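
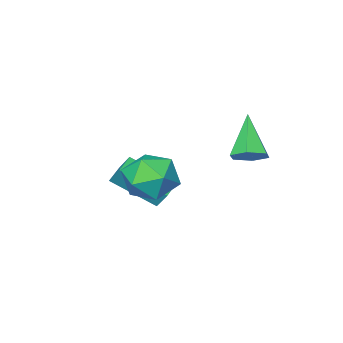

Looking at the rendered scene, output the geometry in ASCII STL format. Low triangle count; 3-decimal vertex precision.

solid 
facet normal 0.395 0.552 -0.735
outer loop
vertex -2.106 1.087 0.744
vertex -2.805 1.365 0.577
vertex -2.358 1.728 1.09
endloop
endfacet
facet normal 0.694 -0.111 0.711
outer loop
vertex -2.106 1.087 0.744
vertex -2.358 1.728 1.09
vertex -3.615 0.235 2.083
endloop
endfacet
facet normal 0.396 0.551 -0.735
outer loop
vertex -2.358 1.728 1.09
vertex -2.805 1.365 0.577
vertex -3.057 2.006 0.922
endloop
endfacet
facet normal 0.015 0.545 0.838
outer loop
vertex -2.358 1.728 1.09
vertex -3.057 2.006 0.922
vertex -3.615 0.235 2.083
endloop
endfacet
facet normal 0.395 0.551 -0.735
outer loop
vertex -3.057 2.006 0.922
vertex -2.805 1.365 0.577
vertex -3.503 1.643 0.41
endloop
endfacet
facet normal -0.800 0.484 0.354
outer loop
vertex -3.057 2.006 0.922
vertex -3.503 1.643 0.41
vertex -3.615 0.235 2.083
endloop
endfacet
facet normal 0.395 0.552 -0.734
outer loop
vertex -3.503 1.643 0.41
vertex -2.805 1.365 0.577
vertex -3.251 1.003 0.065
endloop
endfacet
facet normal -0.938 -0.231 -0.257
outer loop
vertex -3.503 1.643 0.41
vertex -3.251 1.003 0.065
vertex -3.615 0.235 2.083
endloop
endfacet
facet normal 0.395 0.552 -0.734
outer loop
vertex -3.251 1.003 0.065
vertex -2.805 1.365 0.577
vertex -2.552 0.725 0.232
endloop
endfacet
facet normal -0.261 -0.886 -0.384
outer loop
vertex -3.251 1.003 0.065
vertex -2.552 0.725 0.232
vertex -3.615 0.235 2.083
endloop
endfacet
facet normal 0.395 0.552 -0.734
outer loop
vertex -2.552 0.725 0.232
vertex -2.805 1.365 0.577
vertex -2.106 1.087 0.744
endloop
endfacet
facet normal 0.555 -0.826 0.100
outer loop
vertex -2.552 0.725 0.232
vertex -2.106 1.087 0.744
vertex -3.615 0.235 2.083
endloop
endfacet
facet normal -0.540 0.659 -0.523
outer loop
vertex -2.222 -2.243 -2.169
vertex -1.378 -1.742 -2.408
vertex -2.124 -2.774 -2.939
endloop
endfacet
facet normal -0.835 -0.496 0.236
outer loop
vertex -0.942 -4.218 -1.792
vertex -2.222 -2.243 -2.169
vertex -2.124 -2.774 -2.939
endloop
endfacet
facet normal -0.539 0.659 -0.524
outer loop
vertex -2.124 -2.774 -2.939
vertex -1.378 -1.742 -2.408
vertex -1.28 -2.273 -3.177
endloop
endfacet
facet normal 0.104 -0.565 -0.819
outer loop
vertex -1.28 -2.273 -3.177
vertex -0.942 -4.218 -1.792
vertex -2.124 -2.774 -2.939
endloop
endfacet
facet normal -0.104 0.565 0.818
outer loop
vertex -2.222 -2.243 -2.169
vertex -0.196 -3.186 -1.261
vertex -1.378 -1.742 -2.408
endloop
endfacet
facet normal -0.835 -0.496 0.236
outer loop
vertex -1.04 -3.687 -1.023
vertex -2.222 -2.243 -2.169
vertex -0.942 -4.218 -1.792
endloop
endfacet
facet normal -0.104 0.565 0.819
outer loop
vertex -1.04 -3.687 -1.023
vertex -0.196 -3.186 -1.261
vertex -2.222 -2.243 -2.169
endloop
endfacet
facet normal 0.835 0.496 -0.236
outer loop
vertex -1.378 -1.742 -2.408
vertex -0.196 -3.186 -1.261
vertex -1.28 -2.273 -3.177
endloop
endfacet
facet normal 0.104 -0.565 -0.819
outer loop
vertex -0.098 -3.717 -2.031
vertex -0.942 -4.218 -1.792
vertex -1.28 -2.273 -3.177
endloop
endfacet
facet normal 0.835 0.496 -0.236
outer loop
vertex -1.28 -2.273 -3.177
vertex -0.196 -3.186 -1.261
vertex -0.098 -3.717 -2.031
endloop
endfacet
facet normal 0.540 -0.659 0.524
outer loop
vertex -0.098 -3.717 -2.031
vertex -1.04 -3.687 -1.023
vertex -0.942 -4.218 -1.792
endloop
endfacet
facet normal 0.539 -0.660 0.524
outer loop
vertex -0.196 -3.186 -1.261
vertex -1.04 -3.687 -1.023
vertex -0.098 -3.717 -2.031
endloop
endfacet
facet normal -0.087 0.978 -0.191
outer loop
vertex 0.232 -0.234 -1.389
vertex -0.887 -0.244 -0.932
vertex 0.058 -0.02 -0.212
endloop
endfacet
facet normal 0.593 0.803 -0.058
outer loop
vertex 0.232 -0.234 -1.389
vertex 0.058 -0.02 -0.212
vertex 0.975 -0.723 -0.569
endloop
endfacet
facet normal 0.789 0.307 -0.532
outer loop
vertex 0.232 -0.234 -1.389
vertex 0.975 -0.723 -0.569
vertex 0.597 -1.381 -1.51
endloop
endfacet
facet normal 0.232 0.175 -0.957
outer loop
vertex 0.232 -0.234 -1.389
vertex 0.597 -1.381 -1.51
vertex -0.554 -1.085 -1.735
endloop
endfacet
facet normal -0.310 0.590 -0.746
outer loop
vertex 0.232 -0.234 -1.389
vertex -0.554 -1.085 -1.735
vertex -0.887 -0.244 -0.932
endloop
endfacet
facet normal 0.623 0.511 0.592
outer loop
vertex 0.975 -0.723 -0.569
vertex 0.058 -0.02 -0.212
vertex 0.314 -1.035 0.395
endloop
endfacet
facet normal -0.476 0.794 0.378
outer loop
vertex 0.058 -0.02 -0.212
vertex -0.887 -0.244 -0.932
vertex -0.837 -0.739 0.17
endloop
endfacet
facet normal -0.838 0.166 -0.521
outer loop
vertex -0.887 -0.244 -0.932
vertex -0.554 -1.085 -1.735
vertex -1.215 -1.397 -0.771
endloop
endfacet
facet normal 0.038 -0.506 -0.862
outer loop
vertex -0.554 -1.085 -1.735
vertex 0.597 -1.381 -1.51
vertex -0.298 -2.1 -1.128
endloop
endfacet
facet normal 0.941 -0.292 -0.174
outer loop
vertex 0.597 -1.381 -1.51
vertex 0.975 -0.723 -0.569
vertex 0.647 -1.876 -0.408
endloop
endfacet
facet normal -0.232 -0.175 0.957
outer loop
vertex -0.472 -1.886 0.049
vertex 0.314 -1.035 0.395
vertex -0.837 -0.739 0.17
endloop
endfacet
facet normal -0.789 -0.307 0.532
outer loop
vertex -0.472 -1.886 0.049
vertex -0.837 -0.739 0.17
vertex -1.215 -1.397 -0.771
endloop
endfacet
facet normal -0.593 -0.803 0.058
outer loop
vertex -0.472 -1.886 0.049
vertex -1.215 -1.397 -0.771
vertex -0.298 -2.1 -1.128
endloop
endfacet
facet normal 0.087 -0.978 0.191
outer loop
vertex -0.472 -1.886 0.049
vertex -0.298 -2.1 -1.128
vertex 0.647 -1.876 -0.408
endloop
endfacet
facet normal 0.310 -0.590 0.746
outer loop
vertex -0.472 -1.886 0.049
vertex 0.647 -1.876 -0.408
vertex 0.314 -1.035 0.395
endloop
endfacet
facet normal -0.038 0.506 0.862
outer loop
vertex -0.837 -0.739 0.17
vertex 0.314 -1.035 0.395
vertex 0.058 -0.02 -0.212
endloop
endfacet
facet normal -0.941 0.292 0.174
outer loop
vertex -1.215 -1.397 -0.771
vertex -0.837 -0.739 0.17
vertex -0.887 -0.244 -0.932
endloop
endfacet
facet normal -0.623 -0.511 -0.592
outer loop
vertex -0.298 -2.1 -1.128
vertex -1.215 -1.397 -0.771
vertex -0.554 -1.085 -1.735
endloop
endfacet
facet normal 0.476 -0.794 -0.378
outer loop
vertex 0.647 -1.876 -0.408
vertex -0.298 -2.1 -1.128
vertex 0.597 -1.381 -1.51
endloop
endfacet
facet normal 0.838 -0.166 0.521
outer loop
vertex 0.314 -1.035 0.395
vertex 0.647 -1.876 -0.408
vertex 0.975 -0.723 -0.569
endloop
endfacet

endsolid


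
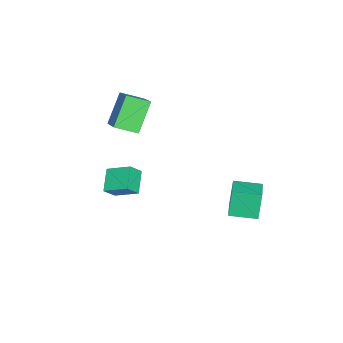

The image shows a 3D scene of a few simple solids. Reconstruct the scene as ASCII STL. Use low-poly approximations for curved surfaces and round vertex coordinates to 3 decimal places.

solid 
facet normal -0.808 -0.193 0.556
outer loop
vertex 0.755 -2.329 -0.494
vertex 0.868 -1.137 0.084
vertex 0.254 -1.987 -1.103
endloop
endfacet
facet normal -0.084 -0.897 -0.434
outer loop
vertex 1.272 -1.743 -1.804
vertex 0.755 -2.329 -0.494
vertex 0.254 -1.987 -1.103
endloop
endfacet
facet normal -0.808 -0.193 0.556
outer loop
vertex 0.254 -1.987 -1.103
vertex 0.868 -1.137 0.084
vertex 0.367 -0.794 -0.525
endloop
endfacet
facet normal -0.583 0.398 -0.708
outer loop
vertex 0.367 -0.794 -0.525
vertex 1.272 -1.743 -1.804
vertex 0.254 -1.987 -1.103
endloop
endfacet
facet normal 0.583 -0.399 0.708
outer loop
vertex 0.755 -2.329 -0.494
vertex 1.886 -0.893 -0.617
vertex 0.868 -1.137 0.084
endloop
endfacet
facet normal -0.085 -0.897 -0.435
outer loop
vertex 1.773 -2.086 -1.195
vertex 0.755 -2.329 -0.494
vertex 1.272 -1.743 -1.804
endloop
endfacet
facet normal 0.583 -0.398 0.708
outer loop
vertex 1.773 -2.086 -1.195
vertex 1.886 -0.893 -0.617
vertex 0.755 -2.329 -0.494
endloop
endfacet
facet normal 0.085 0.896 0.435
outer loop
vertex 0.868 -1.137 0.084
vertex 1.886 -0.893 -0.617
vertex 0.367 -0.794 -0.525
endloop
endfacet
facet normal -0.583 0.399 -0.708
outer loop
vertex 1.385 -0.551 -1.226
vertex 1.272 -1.743 -1.804
vertex 0.367 -0.794 -0.525
endloop
endfacet
facet normal 0.085 0.897 0.434
outer loop
vertex 0.367 -0.794 -0.525
vertex 1.886 -0.893 -0.617
vertex 1.385 -0.551 -1.226
endloop
endfacet
facet normal 0.808 0.193 -0.556
outer loop
vertex 1.385 -0.551 -1.226
vertex 1.773 -2.086 -1.195
vertex 1.272 -1.743 -1.804
endloop
endfacet
facet normal 0.808 0.193 -0.556
outer loop
vertex 1.886 -0.893 -0.617
vertex 1.773 -2.086 -1.195
vertex 1.385 -0.551 -1.226
endloop
endfacet
facet normal -0.927 -0.271 -0.260
outer loop
vertex -3.213 2.388 -3.054
vertex -3.567 3.726 -3.189
vertex -2.804 2.353 -4.476
endloop
endfacet
facet normal 0.254 -0.962 0.097
outer loop
vertex -1.433 2.754 -4.091
vertex -3.213 2.388 -3.054
vertex -2.804 2.353 -4.476
endloop
endfacet
facet normal -0.927 -0.272 -0.260
outer loop
vertex -2.804 2.353 -4.476
vertex -3.567 3.726 -3.189
vertex -3.158 3.69 -4.611
endloop
endfacet
facet normal 0.277 -0.024 -0.961
outer loop
vertex -3.158 3.69 -4.611
vertex -1.433 2.754 -4.091
vertex -2.804 2.353 -4.476
endloop
endfacet
facet normal -0.277 0.024 0.961
outer loop
vertex -3.213 2.388 -3.054
vertex -2.196 4.127 -2.804
vertex -3.567 3.726 -3.189
endloop
endfacet
facet normal 0.255 -0.962 0.098
outer loop
vertex -1.842 2.79 -2.669
vertex -3.213 2.388 -3.054
vertex -1.433 2.754 -4.091
endloop
endfacet
facet normal -0.277 0.024 0.961
outer loop
vertex -1.842 2.79 -2.669
vertex -2.196 4.127 -2.804
vertex -3.213 2.388 -3.054
endloop
endfacet
facet normal -0.254 0.962 -0.097
outer loop
vertex -3.567 3.726 -3.189
vertex -2.196 4.127 -2.804
vertex -3.158 3.69 -4.611
endloop
endfacet
facet normal 0.277 -0.024 -0.961
outer loop
vertex -1.787 4.092 -4.226
vertex -1.433 2.754 -4.091
vertex -3.158 3.69 -4.611
endloop
endfacet
facet normal -0.255 0.962 -0.097
outer loop
vertex -3.158 3.69 -4.611
vertex -2.196 4.127 -2.804
vertex -1.787 4.092 -4.226
endloop
endfacet
facet normal 0.927 0.271 0.260
outer loop
vertex -1.787 4.092 -4.226
vertex -1.842 2.79 -2.669
vertex -1.433 2.754 -4.091
endloop
endfacet
facet normal 0.927 0.272 0.260
outer loop
vertex -2.196 4.127 -2.804
vertex -1.842 2.79 -2.669
vertex -1.787 4.092 -4.226
endloop
endfacet
facet normal -0.607 0.101 0.788
outer loop
vertex -2.905 -3.107 2.042
vertex -1.5 -2.227 3.011
vertex -3.277 -2.047 1.619
endloop
endfacet
facet normal -0.732 -0.458 -0.505
outer loop
vertex -2.16 -2.233 0.169
vertex -2.905 -3.107 2.042
vertex -3.277 -2.047 1.619
endloop
endfacet
facet normal -0.607 0.101 0.788
outer loop
vertex -3.277 -2.047 1.619
vertex -1.5 -2.227 3.011
vertex -1.872 -1.167 2.589
endloop
endfacet
facet normal -0.310 0.883 -0.352
outer loop
vertex -1.872 -1.167 2.589
vertex -2.16 -2.233 0.169
vertex -3.277 -2.047 1.619
endloop
endfacet
facet normal 0.310 -0.883 0.352
outer loop
vertex -2.905 -3.107 2.042
vertex -0.383 -2.413 1.561
vertex -1.5 -2.227 3.011
endloop
endfacet
facet normal -0.732 -0.458 -0.505
outer loop
vertex -1.788 -3.293 0.591
vertex -2.905 -3.107 2.042
vertex -2.16 -2.233 0.169
endloop
endfacet
facet normal 0.310 -0.883 0.352
outer loop
vertex -1.788 -3.293 0.591
vertex -0.383 -2.413 1.561
vertex -2.905 -3.107 2.042
endloop
endfacet
facet normal 0.732 0.458 0.505
outer loop
vertex -1.5 -2.227 3.011
vertex -0.383 -2.413 1.561
vertex -1.872 -1.167 2.589
endloop
endfacet
facet normal -0.310 0.883 -0.352
outer loop
vertex -0.755 -1.353 1.138
vertex -2.16 -2.233 0.169
vertex -1.872 -1.167 2.589
endloop
endfacet
facet normal 0.732 0.458 0.505
outer loop
vertex -1.872 -1.167 2.589
vertex -0.383 -2.413 1.561
vertex -0.755 -1.353 1.138
endloop
endfacet
facet normal 0.607 -0.101 -0.788
outer loop
vertex -0.755 -1.353 1.138
vertex -1.788 -3.293 0.591
vertex -2.16 -2.233 0.169
endloop
endfacet
facet normal 0.607 -0.101 -0.788
outer loop
vertex -0.383 -2.413 1.561
vertex -1.788 -3.293 0.591
vertex -0.755 -1.353 1.138
endloop
endfacet

endsolid


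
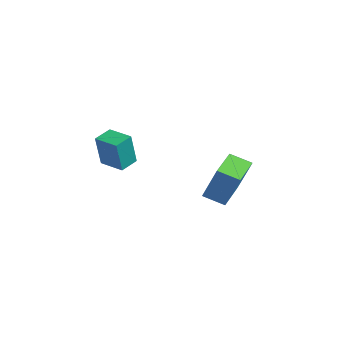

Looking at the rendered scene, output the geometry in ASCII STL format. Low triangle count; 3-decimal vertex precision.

solid 
facet normal -0.958 -0.283 0.047
outer loop
vertex -3.635 -1.709 4.226
vertex -3.906 -0.75 4.485
vertex -3.848 -1.287 2.438
endloop
endfacet
facet normal 0.263 -0.931 -0.251
outer loop
vertex -2.574 -0.91 2.375
vertex -3.635 -1.709 4.226
vertex -3.848 -1.287 2.438
endloop
endfacet
facet normal -0.958 -0.283 0.047
outer loop
vertex -3.848 -1.287 2.438
vertex -3.906 -0.75 4.485
vertex -4.119 -0.328 2.696
endloop
endfacet
facet normal -0.115 0.228 -0.967
outer loop
vertex -4.119 -0.328 2.696
vertex -2.574 -0.91 2.375
vertex -3.848 -1.287 2.438
endloop
endfacet
facet normal 0.115 -0.228 0.967
outer loop
vertex -3.635 -1.709 4.226
vertex -2.632 -0.373 4.422
vertex -3.906 -0.75 4.485
endloop
endfacet
facet normal 0.263 -0.931 -0.251
outer loop
vertex -2.361 -1.332 4.164
vertex -3.635 -1.709 4.226
vertex -2.574 -0.91 2.375
endloop
endfacet
facet normal 0.114 -0.228 0.967
outer loop
vertex -2.361 -1.332 4.164
vertex -2.632 -0.373 4.422
vertex -3.635 -1.709 4.226
endloop
endfacet
facet normal -0.263 0.931 0.251
outer loop
vertex -3.906 -0.75 4.485
vertex -2.632 -0.373 4.422
vertex -4.119 -0.328 2.696
endloop
endfacet
facet normal -0.115 0.229 -0.967
outer loop
vertex -2.845 0.049 2.634
vertex -2.574 -0.91 2.375
vertex -4.119 -0.328 2.696
endloop
endfacet
facet normal -0.263 0.931 0.251
outer loop
vertex -4.119 -0.328 2.696
vertex -2.632 -0.373 4.422
vertex -2.845 0.049 2.634
endloop
endfacet
facet normal 0.958 0.283 -0.047
outer loop
vertex -2.845 0.049 2.634
vertex -2.361 -1.332 4.164
vertex -2.574 -0.91 2.375
endloop
endfacet
facet normal 0.958 0.283 -0.047
outer loop
vertex -2.632 -0.373 4.422
vertex -2.361 -1.332 4.164
vertex -2.845 0.049 2.634
endloop
endfacet
facet normal -0.595 0.788 0.156
outer loop
vertex 1.655 2.188 4.333
vertex 2.46 2.883 3.895
vertex 0.854 1.949 2.483
endloop
endfacet
facet normal -0.700 -0.604 0.381
outer loop
vertex 1.92 0.537 2.205
vertex 1.655 2.188 4.333
vertex 0.854 1.949 2.483
endloop
endfacet
facet normal -0.595 0.789 0.155
outer loop
vertex 0.854 1.949 2.483
vertex 2.46 2.883 3.895
vertex 1.66 2.643 2.045
endloop
endfacet
facet normal -0.394 -0.118 -0.912
outer loop
vertex 1.66 2.643 2.045
vertex 1.92 0.537 2.205
vertex 0.854 1.949 2.483
endloop
endfacet
facet normal 0.394 0.118 0.911
outer loop
vertex 1.655 2.188 4.333
vertex 3.526 1.471 3.617
vertex 2.46 2.883 3.895
endloop
endfacet
facet normal -0.700 -0.604 0.381
outer loop
vertex 2.72 0.777 4.055
vertex 1.655 2.188 4.333
vertex 1.92 0.537 2.205
endloop
endfacet
facet normal 0.394 0.118 0.912
outer loop
vertex 2.72 0.777 4.055
vertex 3.526 1.471 3.617
vertex 1.655 2.188 4.333
endloop
endfacet
facet normal 0.700 0.604 -0.381
outer loop
vertex 2.46 2.883 3.895
vertex 3.526 1.471 3.617
vertex 1.66 2.643 2.045
endloop
endfacet
facet normal -0.394 -0.118 -0.911
outer loop
vertex 2.725 1.232 1.767
vertex 1.92 0.537 2.205
vertex 1.66 2.643 2.045
endloop
endfacet
facet normal 0.700 0.604 -0.381
outer loop
vertex 1.66 2.643 2.045
vertex 3.526 1.471 3.617
vertex 2.725 1.232 1.767
endloop
endfacet
facet normal 0.596 -0.788 -0.155
outer loop
vertex 2.725 1.232 1.767
vertex 2.72 0.777 4.055
vertex 1.92 0.537 2.205
endloop
endfacet
facet normal 0.595 -0.789 -0.156
outer loop
vertex 3.526 1.471 3.617
vertex 2.72 0.777 4.055
vertex 2.725 1.232 1.767
endloop
endfacet

endsolid


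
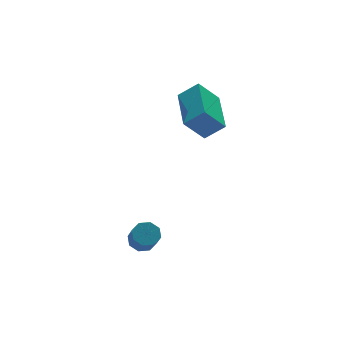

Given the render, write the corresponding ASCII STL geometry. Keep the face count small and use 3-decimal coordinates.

solid 
facet normal 0.154 0.598 -0.786
outer loop
vertex 0.224 -1.061 -1.957
vertex -0.22 -0.739 -1.799
vertex 0.339 -0.737 -1.688
endloop
endfacet
facet normal 0.952 -0.303 -0.043
outer loop
vertex 0.224 -1.061 -1.957
vertex 0.339 -0.737 -1.688
vertex 0.063 -1.683 -1.138
endloop
endfacet
facet normal 0.952 -0.304 -0.045
outer loop
vertex 0.063 -1.683 -1.138
vertex 0.339 -0.737 -1.688
vertex 0.179 -1.359 -0.87
endloop
endfacet
facet normal -0.154 -0.596 0.788
outer loop
vertex 0.063 -1.683 -1.138
vertex 0.179 -1.359 -0.87
vertex -0.38 -1.361 -0.981
endloop
endfacet
facet normal 0.154 0.599 -0.786
outer loop
vertex 0.339 -0.737 -1.688
vertex -0.22 -0.739 -1.799
vertex 0.128 -0.415 -1.484
endloop
endfacet
facet normal 0.861 0.309 0.403
outer loop
vertex 0.339 -0.737 -1.688
vertex 0.128 -0.415 -1.484
vertex 0.179 -1.359 -0.87
endloop
endfacet
facet normal 0.861 0.309 0.404
outer loop
vertex 0.179 -1.359 -0.87
vertex 0.128 -0.415 -1.484
vertex -0.033 -1.036 -0.666
endloop
endfacet
facet normal -0.154 -0.598 0.787
outer loop
vertex 0.179 -1.359 -0.87
vertex -0.033 -1.036 -0.666
vertex -0.38 -1.361 -0.981
endloop
endfacet
facet normal 0.155 0.598 -0.786
outer loop
vertex 0.128 -0.415 -1.484
vertex -0.22 -0.739 -1.799
vertex -0.288 -0.282 -1.465
endloop
endfacet
facet normal 0.265 0.742 0.616
outer loop
vertex 0.128 -0.415 -1.484
vertex -0.288 -0.282 -1.465
vertex -0.033 -1.036 -0.666
endloop
endfacet
facet normal 0.264 0.742 0.616
outer loop
vertex -0.033 -1.036 -0.666
vertex -0.288 -0.282 -1.465
vertex -0.448 -0.904 -0.647
endloop
endfacet
facet normal -0.154 -0.598 0.787
outer loop
vertex -0.033 -1.036 -0.666
vertex -0.448 -0.904 -0.647
vertex -0.38 -1.361 -0.981
endloop
endfacet
facet normal 0.156 0.598 -0.786
outer loop
vertex -0.288 -0.282 -1.465
vertex -0.22 -0.739 -1.799
vertex -0.663 -0.417 -1.642
endloop
endfacet
facet normal -0.486 0.739 0.467
outer loop
vertex -0.288 -0.282 -1.465
vertex -0.663 -0.417 -1.642
vertex -0.448 -0.904 -0.647
endloop
endfacet
facet normal -0.484 0.740 0.467
outer loop
vertex -0.448 -0.904 -0.647
vertex -0.663 -0.417 -1.642
vertex -0.824 -1.039 -0.823
endloop
endfacet
facet normal -0.154 -0.598 0.787
outer loop
vertex -0.448 -0.904 -0.647
vertex -0.824 -1.039 -0.823
vertex -0.38 -1.361 -0.981
endloop
endfacet
facet normal 0.154 0.596 -0.788
outer loop
vertex -0.663 -0.417 -1.642
vertex -0.22 -0.739 -1.799
vertex -0.779 -0.741 -1.91
endloop
endfacet
facet normal -0.952 0.304 0.044
outer loop
vertex -0.663 -0.417 -1.642
vertex -0.779 -0.741 -1.91
vertex -0.824 -1.039 -0.823
endloop
endfacet
facet normal -0.952 0.302 0.043
outer loop
vertex -0.824 -1.039 -0.823
vertex -0.779 -0.741 -1.91
vertex -0.939 -1.363 -1.092
endloop
endfacet
facet normal -0.154 -0.598 0.786
outer loop
vertex -0.824 -1.039 -0.823
vertex -0.939 -1.363 -1.092
vertex -0.38 -1.361 -0.981
endloop
endfacet
facet normal 0.154 0.598 -0.787
outer loop
vertex -0.779 -0.741 -1.91
vertex -0.22 -0.739 -1.799
vertex -0.567 -1.064 -2.114
endloop
endfacet
facet normal -0.861 -0.310 -0.404
outer loop
vertex -0.779 -0.741 -1.91
vertex -0.567 -1.064 -2.114
vertex -0.939 -1.363 -1.092
endloop
endfacet
facet normal -0.861 -0.309 -0.404
outer loop
vertex -0.939 -1.363 -1.092
vertex -0.567 -1.064 -2.114
vertex -0.728 -1.685 -1.296
endloop
endfacet
facet normal -0.154 -0.599 0.786
outer loop
vertex -0.939 -1.363 -1.092
vertex -0.728 -1.685 -1.296
vertex -0.38 -1.361 -0.981
endloop
endfacet
facet normal 0.154 0.598 -0.787
outer loop
vertex -0.567 -1.064 -2.114
vertex -0.22 -0.739 -1.799
vertex -0.152 -1.196 -2.133
endloop
endfacet
facet normal -0.264 -0.742 -0.616
outer loop
vertex -0.567 -1.064 -2.114
vertex -0.152 -1.196 -2.133
vertex -0.728 -1.685 -1.296
endloop
endfacet
facet normal -0.265 -0.742 -0.616
outer loop
vertex -0.728 -1.685 -1.296
vertex -0.152 -1.196 -2.133
vertex -0.312 -1.818 -1.315
endloop
endfacet
facet normal -0.155 -0.598 0.786
outer loop
vertex -0.728 -1.685 -1.296
vertex -0.312 -1.818 -1.315
vertex -0.38 -1.361 -0.981
endloop
endfacet
facet normal 0.154 0.598 -0.787
outer loop
vertex -0.152 -1.196 -2.133
vertex -0.22 -0.739 -1.799
vertex 0.224 -1.061 -1.957
endloop
endfacet
facet normal 0.484 -0.739 -0.468
outer loop
vertex -0.152 -1.196 -2.133
vertex 0.224 -1.061 -1.957
vertex -0.312 -1.818 -1.315
endloop
endfacet
facet normal 0.486 -0.739 -0.466
outer loop
vertex -0.312 -1.818 -1.315
vertex 0.224 -1.061 -1.957
vertex 0.063 -1.683 -1.138
endloop
endfacet
facet normal -0.156 -0.598 0.786
outer loop
vertex -0.312 -1.818 -1.315
vertex 0.063 -1.683 -1.138
vertex -0.38 -1.361 -0.981
endloop
endfacet
facet normal -0.635 0.169 0.754
outer loop
vertex 2.857 -0.097 3.948
vertex 3.7 1.782 4.237
vertex 2.173 0.312 3.28
endloop
endfacet
facet normal -0.405 -0.904 -0.139
outer loop
vertex 2.98 0.098 2.323
vertex 2.857 -0.097 3.948
vertex 2.173 0.312 3.28
endloop
endfacet
facet normal -0.635 0.169 0.754
outer loop
vertex 2.173 0.312 3.28
vertex 3.7 1.782 4.237
vertex 3.016 2.192 3.569
endloop
endfacet
facet normal -0.658 0.394 -0.642
outer loop
vertex 3.016 2.192 3.569
vertex 2.98 0.098 2.323
vertex 2.173 0.312 3.28
endloop
endfacet
facet normal 0.657 -0.394 0.642
outer loop
vertex 2.857 -0.097 3.948
vertex 4.507 1.568 3.28
vertex 3.7 1.782 4.237
endloop
endfacet
facet normal -0.406 -0.903 -0.139
outer loop
vertex 3.664 -0.312 2.991
vertex 2.857 -0.097 3.948
vertex 2.98 0.098 2.323
endloop
endfacet
facet normal 0.657 -0.394 0.643
outer loop
vertex 3.664 -0.312 2.991
vertex 4.507 1.568 3.28
vertex 2.857 -0.097 3.948
endloop
endfacet
facet normal 0.405 0.904 0.140
outer loop
vertex 3.7 1.782 4.237
vertex 4.507 1.568 3.28
vertex 3.016 2.192 3.569
endloop
endfacet
facet normal -0.657 0.394 -0.643
outer loop
vertex 3.823 1.977 2.612
vertex 2.98 0.098 2.323
vertex 3.016 2.192 3.569
endloop
endfacet
facet normal 0.405 0.904 0.139
outer loop
vertex 3.016 2.192 3.569
vertex 4.507 1.568 3.28
vertex 3.823 1.977 2.612
endloop
endfacet
facet normal 0.635 -0.169 -0.754
outer loop
vertex 3.823 1.977 2.612
vertex 3.664 -0.312 2.991
vertex 2.98 0.098 2.323
endloop
endfacet
facet normal 0.635 -0.169 -0.754
outer loop
vertex 4.507 1.568 3.28
vertex 3.664 -0.312 2.991
vertex 3.823 1.977 2.612
endloop
endfacet

endsolid


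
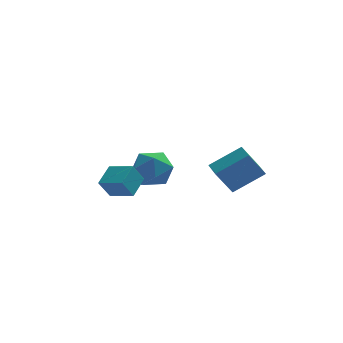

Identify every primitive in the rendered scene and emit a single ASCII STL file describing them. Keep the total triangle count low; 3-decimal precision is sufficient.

solid 
facet normal -0.612 0.768 0.187
outer loop
vertex 0.419 3.319 -3.106
vertex -0.498 2.661 -3.404
vertex -0.131 2.684 -2.296
endloop
endfacet
facet normal -0.033 0.797 0.603
outer loop
vertex 0.419 3.319 -3.106
vertex -0.131 2.684 -2.296
vertex 1.035 2.737 -2.303
endloop
endfacet
facet normal 0.542 0.821 0.180
outer loop
vertex 0.419 3.319 -3.106
vertex 1.035 2.737 -2.303
vertex 1.389 2.747 -3.415
endloop
endfacet
facet normal 0.318 0.807 -0.497
outer loop
vertex 0.419 3.319 -3.106
vertex 1.389 2.747 -3.415
vertex 0.442 2.7 -4.096
endloop
endfacet
facet normal -0.395 0.775 -0.494
outer loop
vertex 0.419 3.319 -3.106
vertex 0.442 2.7 -4.096
vertex -0.498 2.661 -3.404
endloop
endfacet
facet normal -0.003 0.194 0.981
outer loop
vertex 1.035 2.737 -2.303
vertex -0.131 2.684 -2.296
vertex 0.498 1.72 -2.104
endloop
endfacet
facet normal -0.940 0.147 0.308
outer loop
vertex -0.131 2.684 -2.296
vertex -0.498 2.661 -3.404
vertex -0.449 1.673 -2.785
endloop
endfacet
facet normal -0.590 0.156 -0.792
outer loop
vertex -0.498 2.661 -3.404
vertex 0.442 2.7 -4.096
vertex -0.095 1.683 -3.897
endloop
endfacet
facet normal 0.564 0.209 -0.799
outer loop
vertex 0.442 2.7 -4.096
vertex 1.389 2.747 -3.415
vertex 1.071 1.736 -3.904
endloop
endfacet
facet normal 0.926 0.232 0.297
outer loop
vertex 1.389 2.747 -3.415
vertex 1.035 2.737 -2.303
vertex 1.438 1.759 -2.796
endloop
endfacet
facet normal -0.318 -0.807 0.497
outer loop
vertex 0.521 1.101 -3.094
vertex 0.498 1.72 -2.104
vertex -0.449 1.673 -2.785
endloop
endfacet
facet normal -0.542 -0.821 -0.180
outer loop
vertex 0.521 1.101 -3.094
vertex -0.449 1.673 -2.785
vertex -0.095 1.683 -3.897
endloop
endfacet
facet normal 0.033 -0.797 -0.603
outer loop
vertex 0.521 1.101 -3.094
vertex -0.095 1.683 -3.897
vertex 1.071 1.736 -3.904
endloop
endfacet
facet normal 0.612 -0.768 -0.187
outer loop
vertex 0.521 1.101 -3.094
vertex 1.071 1.736 -3.904
vertex 1.438 1.759 -2.796
endloop
endfacet
facet normal 0.395 -0.775 0.494
outer loop
vertex 0.521 1.101 -3.094
vertex 1.438 1.759 -2.796
vertex 0.498 1.72 -2.104
endloop
endfacet
facet normal -0.564 -0.209 0.799
outer loop
vertex -0.449 1.673 -2.785
vertex 0.498 1.72 -2.104
vertex -0.131 2.684 -2.296
endloop
endfacet
facet normal -0.926 -0.232 -0.297
outer loop
vertex -0.095 1.683 -3.897
vertex -0.449 1.673 -2.785
vertex -0.498 2.661 -3.404
endloop
endfacet
facet normal 0.003 -0.194 -0.981
outer loop
vertex 1.071 1.736 -3.904
vertex -0.095 1.683 -3.897
vertex 0.442 2.7 -4.096
endloop
endfacet
facet normal 0.940 -0.147 -0.308
outer loop
vertex 1.438 1.759 -2.796
vertex 1.071 1.736 -3.904
vertex 1.389 2.747 -3.415
endloop
endfacet
facet normal 0.590 -0.156 0.792
outer loop
vertex 0.498 1.72 -2.104
vertex 1.438 1.759 -2.796
vertex 1.035 2.737 -2.303
endloop
endfacet
facet normal -0.767 0.575 -0.284
outer loop
vertex -2.315 -2.911 -1.129
vertex -1.772 -1.934 -0.616
vertex -1.793 -2.693 -2.096
endloop
endfacet
facet normal -0.441 -0.795 -0.417
outer loop
vertex -0.788 -3.446 -1.724
vertex -2.315 -2.911 -1.129
vertex -1.793 -2.693 -2.096
endloop
endfacet
facet normal -0.767 0.575 -0.284
outer loop
vertex -1.793 -2.693 -2.096
vertex -1.772 -1.934 -0.616
vertex -1.251 -1.716 -1.583
endloop
endfacet
facet normal 0.466 0.195 -0.863
outer loop
vertex -1.251 -1.716 -1.583
vertex -0.788 -3.446 -1.724
vertex -1.793 -2.693 -2.096
endloop
endfacet
facet normal -0.465 -0.195 0.863
outer loop
vertex -2.315 -2.911 -1.129
vertex -0.767 -2.687 -0.244
vertex -1.772 -1.934 -0.616
endloop
endfacet
facet normal -0.441 -0.795 -0.417
outer loop
vertex -1.309 -3.664 -0.757
vertex -2.315 -2.911 -1.129
vertex -0.788 -3.446 -1.724
endloop
endfacet
facet normal -0.465 -0.195 0.863
outer loop
vertex -1.309 -3.664 -0.757
vertex -0.767 -2.687 -0.244
vertex -2.315 -2.911 -1.129
endloop
endfacet
facet normal 0.441 0.795 0.417
outer loop
vertex -1.772 -1.934 -0.616
vertex -0.767 -2.687 -0.244
vertex -1.251 -1.716 -1.583
endloop
endfacet
facet normal 0.465 0.195 -0.864
outer loop
vertex -0.245 -2.469 -1.211
vertex -0.788 -3.446 -1.724
vertex -1.251 -1.716 -1.583
endloop
endfacet
facet normal 0.441 0.795 0.417
outer loop
vertex -1.251 -1.716 -1.583
vertex -0.767 -2.687 -0.244
vertex -0.245 -2.469 -1.211
endloop
endfacet
facet normal 0.767 -0.575 0.284
outer loop
vertex -0.245 -2.469 -1.211
vertex -1.309 -3.664 -0.757
vertex -0.788 -3.446 -1.724
endloop
endfacet
facet normal 0.767 -0.575 0.284
outer loop
vertex -0.767 -2.687 -0.244
vertex -1.309 -3.664 -0.757
vertex -0.245 -2.469 -1.211
endloop
endfacet
facet normal -0.516 -0.136 0.846
outer loop
vertex 4.234 -4.118 0.963
vertex 4.039 -3.148 1.0
vertex 2.742 -4.383 0.011
endloop
endfacet
facet normal 0.198 -0.980 -0.037
outer loop
vertex 3.541 -4.172 -1.3
vertex 4.234 -4.118 0.963
vertex 2.742 -4.383 0.011
endloop
endfacet
facet normal -0.515 -0.136 0.846
outer loop
vertex 2.742 -4.383 0.011
vertex 4.039 -3.148 1.0
vertex 2.546 -3.413 0.048
endloop
endfacet
facet normal -0.834 -0.148 -0.532
outer loop
vertex 2.546 -3.413 0.048
vertex 3.541 -4.172 -1.3
vertex 2.742 -4.383 0.011
endloop
endfacet
facet normal 0.834 0.147 0.532
outer loop
vertex 4.234 -4.118 0.963
vertex 4.838 -2.937 -0.311
vertex 4.039 -3.148 1.0
endloop
endfacet
facet normal 0.198 -0.980 -0.037
outer loop
vertex 5.034 -3.907 -0.348
vertex 4.234 -4.118 0.963
vertex 3.541 -4.172 -1.3
endloop
endfacet
facet normal 0.833 0.148 0.532
outer loop
vertex 5.034 -3.907 -0.348
vertex 4.838 -2.937 -0.311
vertex 4.234 -4.118 0.963
endloop
endfacet
facet normal -0.198 0.980 0.037
outer loop
vertex 4.039 -3.148 1.0
vertex 4.838 -2.937 -0.311
vertex 2.546 -3.413 0.048
endloop
endfacet
facet normal -0.834 -0.147 -0.532
outer loop
vertex 3.346 -3.202 -1.263
vertex 3.541 -4.172 -1.3
vertex 2.546 -3.413 0.048
endloop
endfacet
facet normal -0.198 0.980 0.037
outer loop
vertex 2.546 -3.413 0.048
vertex 4.838 -2.937 -0.311
vertex 3.346 -3.202 -1.263
endloop
endfacet
facet normal 0.515 0.136 -0.846
outer loop
vertex 3.346 -3.202 -1.263
vertex 5.034 -3.907 -0.348
vertex 3.541 -4.172 -1.3
endloop
endfacet
facet normal 0.516 0.136 -0.846
outer loop
vertex 4.838 -2.937 -0.311
vertex 5.034 -3.907 -0.348
vertex 3.346 -3.202 -1.263
endloop
endfacet

endsolid


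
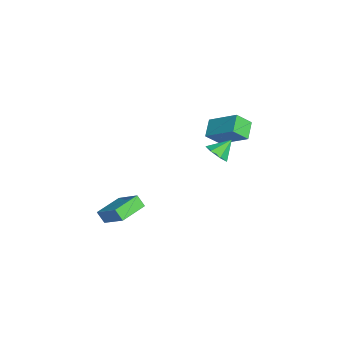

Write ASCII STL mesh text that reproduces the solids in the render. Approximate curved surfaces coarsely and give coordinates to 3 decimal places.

solid 
facet normal -0.575 -0.632 -0.519
outer loop
vertex -0.337 2.509 -0.573
vertex -1.339 2.894 0.069
vertex -0.544 3.405 -1.434
endloop
endfacet
facet normal 0.801 -0.308 -0.513
outer loop
vertex 0.659 4.726 -0.349
vertex -0.337 2.509 -0.573
vertex -0.544 3.405 -1.434
endloop
endfacet
facet normal -0.575 -0.632 -0.519
outer loop
vertex -0.544 3.405 -1.434
vertex -1.339 2.894 0.069
vertex -1.546 3.79 -0.793
endloop
endfacet
facet normal -0.164 0.711 -0.684
outer loop
vertex -1.546 3.79 -0.793
vertex 0.659 4.726 -0.349
vertex -0.544 3.405 -1.434
endloop
endfacet
facet normal 0.165 -0.711 0.683
outer loop
vertex -0.337 2.509 -0.573
vertex -0.136 4.215 1.154
vertex -1.339 2.894 0.069
endloop
endfacet
facet normal 0.801 -0.308 -0.513
outer loop
vertex 0.866 3.83 0.513
vertex -0.337 2.509 -0.573
vertex 0.659 4.726 -0.349
endloop
endfacet
facet normal 0.164 -0.711 0.684
outer loop
vertex 0.866 3.83 0.513
vertex -0.136 4.215 1.154
vertex -0.337 2.509 -0.573
endloop
endfacet
facet normal -0.801 0.308 0.513
outer loop
vertex -1.339 2.894 0.069
vertex -0.136 4.215 1.154
vertex -1.546 3.79 -0.793
endloop
endfacet
facet normal -0.164 0.711 -0.683
outer loop
vertex -0.343 5.111 0.293
vertex 0.659 4.726 -0.349
vertex -1.546 3.79 -0.793
endloop
endfacet
facet normal -0.801 0.308 0.513
outer loop
vertex -1.546 3.79 -0.793
vertex -0.136 4.215 1.154
vertex -0.343 5.111 0.293
endloop
endfacet
facet normal 0.575 0.632 0.519
outer loop
vertex -0.343 5.111 0.293
vertex 0.866 3.83 0.513
vertex 0.659 4.726 -0.349
endloop
endfacet
facet normal 0.575 0.632 0.519
outer loop
vertex -0.136 4.215 1.154
vertex 0.866 3.83 0.513
vertex -0.343 5.111 0.293
endloop
endfacet
facet normal -0.626 0.772 0.113
outer loop
vertex 3.546 -1.843 -2.148
vertex 3.866 -1.486 -2.813
vertex 2.317 -2.687 -3.193
endloop
endfacet
facet normal -0.391 -0.436 0.811
outer loop
vertex 3.394 -4.014 -3.387
vertex 3.546 -1.843 -2.148
vertex 2.317 -2.687 -3.193
endloop
endfacet
facet normal -0.626 0.772 0.113
outer loop
vertex 2.317 -2.687 -3.193
vertex 3.866 -1.486 -2.813
vertex 2.637 -2.33 -3.858
endloop
endfacet
facet normal -0.675 -0.464 -0.574
outer loop
vertex 2.637 -2.33 -3.858
vertex 3.394 -4.014 -3.387
vertex 2.317 -2.687 -3.193
endloop
endfacet
facet normal 0.675 0.464 0.574
outer loop
vertex 3.546 -1.843 -2.148
vertex 4.943 -2.813 -3.007
vertex 3.866 -1.486 -2.813
endloop
endfacet
facet normal -0.391 -0.436 0.811
outer loop
vertex 4.623 -3.17 -2.342
vertex 3.546 -1.843 -2.148
vertex 3.394 -4.014 -3.387
endloop
endfacet
facet normal 0.675 0.464 0.574
outer loop
vertex 4.623 -3.17 -2.342
vertex 4.943 -2.813 -3.007
vertex 3.546 -1.843 -2.148
endloop
endfacet
facet normal 0.391 0.436 -0.811
outer loop
vertex 3.866 -1.486 -2.813
vertex 4.943 -2.813 -3.007
vertex 2.637 -2.33 -3.858
endloop
endfacet
facet normal -0.675 -0.464 -0.574
outer loop
vertex 3.714 -3.657 -4.052
vertex 3.394 -4.014 -3.387
vertex 2.637 -2.33 -3.858
endloop
endfacet
facet normal 0.391 0.436 -0.811
outer loop
vertex 2.637 -2.33 -3.858
vertex 4.943 -2.813 -3.007
vertex 3.714 -3.657 -4.052
endloop
endfacet
facet normal 0.626 -0.772 -0.113
outer loop
vertex 3.714 -3.657 -4.052
vertex 4.623 -3.17 -2.342
vertex 3.394 -4.014 -3.387
endloop
endfacet
facet normal 0.626 -0.772 -0.113
outer loop
vertex 4.943 -2.813 -3.007
vertex 4.623 -3.17 -2.342
vertex 3.714 -3.657 -4.052
endloop
endfacet
facet normal 0.226 -0.698 -0.680
outer loop
vertex 3.01 2.201 0.599
vertex 2.622 2.604 0.056
vertex 3.374 2.655 0.254
endloop
endfacet
facet normal 0.596 0.125 0.793
outer loop
vertex 3.01 2.201 0.599
vertex 3.374 2.655 0.254
vertex 2.338 3.476 0.904
endloop
endfacet
facet normal 0.226 -0.699 -0.678
outer loop
vertex 3.374 2.655 0.254
vertex 2.622 2.604 0.056
vertex 3.172 3.07 -0.241
endloop
endfacet
facet normal 0.697 0.664 0.272
outer loop
vertex 3.374 2.655 0.254
vertex 3.172 3.07 -0.241
vertex 2.338 3.476 0.904
endloop
endfacet
facet normal 0.226 -0.699 -0.679
outer loop
vertex 3.172 3.07 -0.241
vertex 2.622 2.604 0.056
vertex 2.555 3.134 -0.512
endloop
endfacet
facet normal 0.189 0.961 -0.203
outer loop
vertex 3.172 3.07 -0.241
vertex 2.555 3.134 -0.512
vertex 2.338 3.476 0.904
endloop
endfacet
facet normal 0.227 -0.699 -0.679
outer loop
vertex 2.555 3.134 -0.512
vertex 2.622 2.604 0.056
vertex 1.988 2.798 -0.356
endloop
endfacet
facet normal -0.545 0.792 -0.275
outer loop
vertex 2.555 3.134 -0.512
vertex 1.988 2.798 -0.356
vertex 2.338 3.476 0.904
endloop
endfacet
facet normal 0.227 -0.698 -0.679
outer loop
vertex 1.988 2.798 -0.356
vertex 2.622 2.604 0.056
vertex 1.899 2.316 0.11
endloop
endfacet
facet normal -0.952 0.284 0.112
outer loop
vertex 1.988 2.798 -0.356
vertex 1.899 2.316 0.11
vertex 2.338 3.476 0.904
endloop
endfacet
facet normal 0.227 -0.698 -0.679
outer loop
vertex 1.899 2.316 0.11
vertex 2.622 2.604 0.056
vertex 2.353 2.05 0.535
endloop
endfacet
facet normal -0.726 -0.179 0.664
outer loop
vertex 1.899 2.316 0.11
vertex 2.353 2.05 0.535
vertex 2.338 3.476 0.904
endloop
endfacet
facet normal 0.227 -0.698 -0.680
outer loop
vertex 2.353 2.05 0.535
vertex 2.622 2.604 0.056
vertex 3.01 2.201 0.599
endloop
endfacet
facet normal -0.037 -0.251 0.967
outer loop
vertex 2.353 2.05 0.535
vertex 3.01 2.201 0.599
vertex 2.338 3.476 0.904
endloop
endfacet

endsolid


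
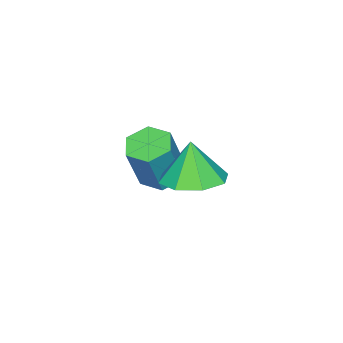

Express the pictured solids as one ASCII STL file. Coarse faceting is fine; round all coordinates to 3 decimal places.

solid 
facet normal -0.361 0.020 -0.932
outer loop
vertex -3.505 0.105 -0.742
vertex -4.085 -0.282 -0.526
vertex -4.104 0.448 -0.503
endloop
endfacet
facet normal 0.445 0.883 -0.152
outer loop
vertex -3.505 0.105 -0.742
vertex -4.104 0.448 -0.503
vertex -2.874 0.069 0.89
endloop
endfacet
facet normal 0.444 0.883 -0.152
outer loop
vertex -2.874 0.069 0.89
vertex -4.104 0.448 -0.503
vertex -3.473 0.411 1.129
endloop
endfacet
facet normal 0.360 -0.021 0.933
outer loop
vertex -2.874 0.069 0.89
vertex -3.473 0.411 1.129
vertex -3.455 -0.318 1.106
endloop
endfacet
facet normal -0.361 0.020 -0.932
outer loop
vertex -4.104 0.448 -0.503
vertex -4.085 -0.282 -0.526
vertex -4.684 0.061 -0.287
endloop
endfacet
facet normal -0.488 0.848 0.208
outer loop
vertex -4.104 0.448 -0.503
vertex -4.684 0.061 -0.287
vertex -3.473 0.411 1.129
endloop
endfacet
facet normal -0.488 0.848 0.208
outer loop
vertex -3.473 0.411 1.129
vertex -4.684 0.061 -0.287
vertex -4.053 0.024 1.345
endloop
endfacet
facet normal 0.361 -0.021 0.932
outer loop
vertex -3.473 0.411 1.129
vertex -4.053 0.024 1.345
vertex -3.455 -0.318 1.106
endloop
endfacet
facet normal -0.360 0.020 -0.933
outer loop
vertex -4.684 0.061 -0.287
vertex -4.085 -0.282 -0.526
vertex -4.666 -0.669 -0.31
endloop
endfacet
facet normal -0.932 -0.034 0.360
outer loop
vertex -4.684 0.061 -0.287
vertex -4.666 -0.669 -0.31
vertex -4.053 0.024 1.345
endloop
endfacet
facet normal -0.932 -0.034 0.360
outer loop
vertex -4.053 0.024 1.345
vertex -4.666 -0.669 -0.31
vertex -4.035 -0.705 1.322
endloop
endfacet
facet normal 0.361 -0.021 0.932
outer loop
vertex -4.053 0.024 1.345
vertex -4.035 -0.705 1.322
vertex -3.455 -0.318 1.106
endloop
endfacet
facet normal -0.360 0.021 -0.933
outer loop
vertex -4.666 -0.669 -0.31
vertex -4.085 -0.282 -0.526
vertex -4.067 -1.011 -0.549
endloop
endfacet
facet normal -0.444 -0.883 0.152
outer loop
vertex -4.666 -0.669 -0.31
vertex -4.067 -1.011 -0.549
vertex -4.035 -0.705 1.322
endloop
endfacet
facet normal -0.445 -0.883 0.152
outer loop
vertex -4.035 -0.705 1.322
vertex -4.067 -1.011 -0.549
vertex -3.436 -1.048 1.083
endloop
endfacet
facet normal 0.361 -0.020 0.932
outer loop
vertex -4.035 -0.705 1.322
vertex -3.436 -1.048 1.083
vertex -3.455 -0.318 1.106
endloop
endfacet
facet normal -0.361 0.021 -0.932
outer loop
vertex -4.067 -1.011 -0.549
vertex -4.085 -0.282 -0.526
vertex -3.487 -0.624 -0.765
endloop
endfacet
facet normal 0.488 -0.848 -0.208
outer loop
vertex -4.067 -1.011 -0.549
vertex -3.487 -0.624 -0.765
vertex -3.436 -1.048 1.083
endloop
endfacet
facet normal 0.488 -0.848 -0.208
outer loop
vertex -3.436 -1.048 1.083
vertex -3.487 -0.624 -0.765
vertex -2.856 -0.661 0.867
endloop
endfacet
facet normal 0.361 -0.020 0.932
outer loop
vertex -3.436 -1.048 1.083
vertex -2.856 -0.661 0.867
vertex -3.455 -0.318 1.106
endloop
endfacet
facet normal -0.361 0.021 -0.932
outer loop
vertex -3.487 -0.624 -0.765
vertex -4.085 -0.282 -0.526
vertex -3.505 0.105 -0.742
endloop
endfacet
facet normal 0.932 0.034 -0.360
outer loop
vertex -3.487 -0.624 -0.765
vertex -3.505 0.105 -0.742
vertex -2.856 -0.661 0.867
endloop
endfacet
facet normal 0.932 0.034 -0.360
outer loop
vertex -2.856 -0.661 0.867
vertex -3.505 0.105 -0.742
vertex -2.874 0.069 0.89
endloop
endfacet
facet normal 0.360 -0.020 0.933
outer loop
vertex -2.856 -0.661 0.867
vertex -2.874 0.069 0.89
vertex -3.455 -0.318 1.106
endloop
endfacet
facet normal 0.180 0.185 -0.966
outer loop
vertex -0.686 3.205 2.601
vertex -1.286 2.536 2.361
vertex -1.35 3.45 2.524
endloop
endfacet
facet normal 0.157 0.657 0.738
outer loop
vertex -0.686 3.205 2.601
vertex -1.35 3.45 2.524
vertex -1.514 2.304 3.579
endloop
endfacet
facet normal 0.181 0.185 -0.966
outer loop
vertex -1.35 3.45 2.524
vertex -1.286 2.536 2.361
vertex -1.976 3.16 2.351
endloop
endfacet
facet normal -0.465 0.635 0.617
outer loop
vertex -1.35 3.45 2.524
vertex -1.976 3.16 2.351
vertex -1.514 2.304 3.579
endloop
endfacet
facet normal 0.180 0.183 -0.966
outer loop
vertex -1.976 3.16 2.351
vertex -1.286 2.536 2.361
vertex -2.199 2.504 2.185
endloop
endfacet
facet normal -0.872 0.181 0.455
outer loop
vertex -1.976 3.16 2.351
vertex -2.199 2.504 2.185
vertex -1.514 2.304 3.579
endloop
endfacet
facet normal 0.180 0.185 -0.966
outer loop
vertex -2.199 2.504 2.185
vertex -1.286 2.536 2.361
vertex -1.887 1.868 2.121
endloop
endfacet
facet normal -0.829 -0.441 0.344
outer loop
vertex -2.199 2.504 2.185
vertex -1.887 1.868 2.121
vertex -1.514 2.304 3.579
endloop
endfacet
facet normal 0.181 0.184 -0.966
outer loop
vertex -1.887 1.868 2.121
vertex -1.286 2.536 2.361
vertex -1.223 1.623 2.199
endloop
endfacet
facet normal -0.360 -0.864 0.351
outer loop
vertex -1.887 1.868 2.121
vertex -1.223 1.623 2.199
vertex -1.514 2.304 3.579
endloop
endfacet
facet normal 0.180 0.184 -0.966
outer loop
vertex -1.223 1.623 2.199
vertex -1.286 2.536 2.361
vertex -0.596 1.913 2.371
endloop
endfacet
facet normal 0.261 -0.843 0.471
outer loop
vertex -1.223 1.623 2.199
vertex -0.596 1.913 2.371
vertex -1.514 2.304 3.579
endloop
endfacet
facet normal 0.181 0.185 -0.966
outer loop
vertex -0.596 1.913 2.371
vertex -1.286 2.536 2.361
vertex -0.374 2.568 2.538
endloop
endfacet
facet normal 0.669 -0.388 0.634
outer loop
vertex -0.596 1.913 2.371
vertex -0.374 2.568 2.538
vertex -1.514 2.304 3.579
endloop
endfacet
facet normal 0.181 0.184 -0.966
outer loop
vertex -0.374 2.568 2.538
vertex -1.286 2.536 2.361
vertex -0.686 3.205 2.601
endloop
endfacet
facet normal 0.626 0.233 0.744
outer loop
vertex -0.374 2.568 2.538
vertex -0.686 3.205 2.601
vertex -1.514 2.304 3.579
endloop
endfacet

endsolid


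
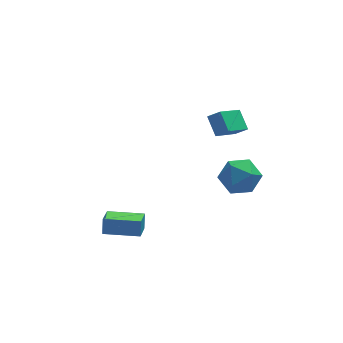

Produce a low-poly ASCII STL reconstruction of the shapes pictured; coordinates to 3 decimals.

solid 
facet normal -0.952 0.305 -0.023
outer loop
vertex -4.664 -1.647 1.259
vertex -4.315 -0.59 0.812
vertex -4.748 -1.972 0.424
endloop
endfacet
facet normal -0.291 -0.881 0.372
outer loop
vertex -3.005 -2.53 0.468
vertex -4.664 -1.647 1.259
vertex -4.748 -1.972 0.424
endloop
endfacet
facet normal -0.952 0.305 -0.024
outer loop
vertex -4.748 -1.972 0.424
vertex -4.315 -0.59 0.812
vertex -4.398 -0.915 -0.023
endloop
endfacet
facet normal -0.092 -0.362 -0.928
outer loop
vertex -4.398 -0.915 -0.023
vertex -3.005 -2.53 0.468
vertex -4.748 -1.972 0.424
endloop
endfacet
facet normal 0.092 0.362 0.928
outer loop
vertex -4.664 -1.647 1.259
vertex -2.572 -1.148 0.856
vertex -4.315 -0.59 0.812
endloop
endfacet
facet normal -0.292 -0.881 0.372
outer loop
vertex -2.922 -2.205 1.303
vertex -4.664 -1.647 1.259
vertex -3.005 -2.53 0.468
endloop
endfacet
facet normal 0.092 0.362 0.928
outer loop
vertex -2.922 -2.205 1.303
vertex -2.572 -1.148 0.856
vertex -4.664 -1.647 1.259
endloop
endfacet
facet normal 0.292 0.881 -0.372
outer loop
vertex -4.315 -0.59 0.812
vertex -2.572 -1.148 0.856
vertex -4.398 -0.915 -0.023
endloop
endfacet
facet normal -0.092 -0.362 -0.928
outer loop
vertex -2.656 -1.473 0.021
vertex -3.005 -2.53 0.468
vertex -4.398 -0.915 -0.023
endloop
endfacet
facet normal 0.292 0.881 -0.372
outer loop
vertex -4.398 -0.915 -0.023
vertex -2.572 -1.148 0.856
vertex -2.656 -1.473 0.021
endloop
endfacet
facet normal 0.952 -0.304 0.024
outer loop
vertex -2.656 -1.473 0.021
vertex -2.922 -2.205 1.303
vertex -3.005 -2.53 0.468
endloop
endfacet
facet normal 0.952 -0.305 0.023
outer loop
vertex -2.572 -1.148 0.856
vertex -2.922 -2.205 1.303
vertex -2.656 -1.473 0.021
endloop
endfacet
facet normal -0.823 -0.337 0.458
outer loop
vertex 0.885 -1.45 3.397
vertex 1.394 -2.449 3.576
vertex 1.483 -1.619 4.347
endloop
endfacet
facet normal -0.756 0.368 0.541
outer loop
vertex 0.885 -1.45 3.397
vertex 1.483 -1.619 4.347
vertex 1.566 -0.632 3.791
endloop
endfacet
facet normal -0.738 0.666 -0.107
outer loop
vertex 0.885 -1.45 3.397
vertex 1.566 -0.632 3.791
vertex 1.529 -0.852 2.678
endloop
endfacet
facet normal -0.794 0.145 -0.591
outer loop
vertex 0.885 -1.45 3.397
vertex 1.529 -0.852 2.678
vertex 1.423 -1.975 2.545
endloop
endfacet
facet normal -0.846 -0.475 -0.242
outer loop
vertex 0.885 -1.45 3.397
vertex 1.423 -1.975 2.545
vertex 1.394 -2.449 3.576
endloop
endfacet
facet normal -0.129 0.495 0.859
outer loop
vertex 1.566 -0.632 3.791
vertex 1.483 -1.619 4.347
vertex 2.497 -1.125 4.215
endloop
endfacet
facet normal -0.237 -0.647 0.724
outer loop
vertex 1.483 -1.619 4.347
vertex 1.394 -2.449 3.576
vertex 2.391 -2.248 4.082
endloop
endfacet
facet normal -0.275 -0.871 -0.408
outer loop
vertex 1.394 -2.449 3.576
vertex 1.423 -1.975 2.545
vertex 2.354 -2.468 2.969
endloop
endfacet
facet normal -0.191 0.133 -0.972
outer loop
vertex 1.423 -1.975 2.545
vertex 1.529 -0.852 2.678
vertex 2.437 -1.481 2.413
endloop
endfacet
facet normal -0.101 0.977 -0.190
outer loop
vertex 1.529 -0.852 2.678
vertex 1.566 -0.632 3.791
vertex 2.526 -0.651 3.184
endloop
endfacet
facet normal 0.794 -0.145 0.591
outer loop
vertex 3.035 -1.65 3.363
vertex 2.497 -1.125 4.215
vertex 2.391 -2.248 4.082
endloop
endfacet
facet normal 0.738 -0.666 0.107
outer loop
vertex 3.035 -1.65 3.363
vertex 2.391 -2.248 4.082
vertex 2.354 -2.468 2.969
endloop
endfacet
facet normal 0.756 -0.368 -0.541
outer loop
vertex 3.035 -1.65 3.363
vertex 2.354 -2.468 2.969
vertex 2.437 -1.481 2.413
endloop
endfacet
facet normal 0.823 0.337 -0.458
outer loop
vertex 3.035 -1.65 3.363
vertex 2.437 -1.481 2.413
vertex 2.526 -0.651 3.184
endloop
endfacet
facet normal 0.846 0.475 0.242
outer loop
vertex 3.035 -1.65 3.363
vertex 2.526 -0.651 3.184
vertex 2.497 -1.125 4.215
endloop
endfacet
facet normal 0.191 -0.133 0.972
outer loop
vertex 2.391 -2.248 4.082
vertex 2.497 -1.125 4.215
vertex 1.483 -1.619 4.347
endloop
endfacet
facet normal 0.101 -0.977 0.190
outer loop
vertex 2.354 -2.468 2.969
vertex 2.391 -2.248 4.082
vertex 1.394 -2.449 3.576
endloop
endfacet
facet normal 0.129 -0.495 -0.859
outer loop
vertex 2.437 -1.481 2.413
vertex 2.354 -2.468 2.969
vertex 1.423 -1.975 2.545
endloop
endfacet
facet normal 0.237 0.647 -0.724
outer loop
vertex 2.526 -0.651 3.184
vertex 2.437 -1.481 2.413
vertex 1.529 -0.852 2.678
endloop
endfacet
facet normal 0.275 0.871 0.408
outer loop
vertex 2.497 -1.125 4.215
vertex 2.526 -0.651 3.184
vertex 1.566 -0.632 3.791
endloop
endfacet
facet normal -0.656 -0.574 0.491
outer loop
vertex 2.221 2.475 3.326
vertex 1.977 3.421 4.106
vertex 1.623 2.732 2.827
endloop
endfacet
facet normal 0.195 -0.757 -0.624
outer loop
vertex 2.843 3.799 1.914
vertex 2.221 2.475 3.326
vertex 1.623 2.732 2.827
endloop
endfacet
facet normal -0.656 -0.574 0.491
outer loop
vertex 1.623 2.732 2.827
vertex 1.977 3.421 4.106
vertex 1.379 3.678 3.607
endloop
endfacet
facet normal -0.729 0.313 -0.608
outer loop
vertex 1.379 3.678 3.607
vertex 2.843 3.799 1.914
vertex 1.623 2.732 2.827
endloop
endfacet
facet normal 0.729 -0.313 0.608
outer loop
vertex 2.221 2.475 3.326
vertex 3.197 4.488 3.193
vertex 1.977 3.421 4.106
endloop
endfacet
facet normal 0.195 -0.757 -0.624
outer loop
vertex 3.441 3.542 2.413
vertex 2.221 2.475 3.326
vertex 2.843 3.799 1.914
endloop
endfacet
facet normal 0.729 -0.313 0.608
outer loop
vertex 3.441 3.542 2.413
vertex 3.197 4.488 3.193
vertex 2.221 2.475 3.326
endloop
endfacet
facet normal -0.195 0.757 0.624
outer loop
vertex 1.977 3.421 4.106
vertex 3.197 4.488 3.193
vertex 1.379 3.678 3.607
endloop
endfacet
facet normal -0.729 0.313 -0.608
outer loop
vertex 2.599 4.745 2.694
vertex 2.843 3.799 1.914
vertex 1.379 3.678 3.607
endloop
endfacet
facet normal -0.195 0.757 0.624
outer loop
vertex 1.379 3.678 3.607
vertex 3.197 4.488 3.193
vertex 2.599 4.745 2.694
endloop
endfacet
facet normal 0.656 0.574 -0.491
outer loop
vertex 2.599 4.745 2.694
vertex 3.441 3.542 2.413
vertex 2.843 3.799 1.914
endloop
endfacet
facet normal 0.656 0.574 -0.491
outer loop
vertex 3.197 4.488 3.193
vertex 3.441 3.542 2.413
vertex 2.599 4.745 2.694
endloop
endfacet

endsolid


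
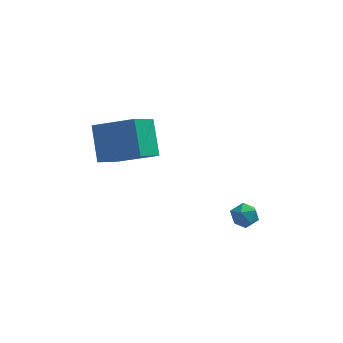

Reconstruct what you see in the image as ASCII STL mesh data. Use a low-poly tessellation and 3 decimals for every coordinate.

solid 
facet normal 0.158 -0.115 0.981
outer loop
vertex 1.859 0.262 -0.453
vertex 1.771 -0.37 -0.513
vertex 2.358 -0.12 -0.578
endloop
endfacet
facet normal 0.522 0.443 0.729
outer loop
vertex 1.859 0.262 -0.453
vertex 2.358 -0.12 -0.578
vertex 2.302 0.443 -0.88
endloop
endfacet
facet normal 0.055 0.897 0.438
outer loop
vertex 1.859 0.262 -0.453
vertex 2.302 0.443 -0.88
vertex 1.68 0.541 -1.002
endloop
endfacet
facet normal -0.597 0.619 0.510
outer loop
vertex 1.859 0.262 -0.453
vertex 1.68 0.541 -1.002
vertex 1.352 0.038 -0.775
endloop
endfacet
facet normal -0.534 -0.006 0.845
outer loop
vertex 1.859 0.262 -0.453
vertex 1.352 0.038 -0.775
vertex 1.771 -0.37 -0.513
endloop
endfacet
facet normal 0.955 0.209 0.212
outer loop
vertex 2.302 0.443 -0.88
vertex 2.358 -0.12 -0.578
vertex 2.488 -0.078 -1.205
endloop
endfacet
facet normal 0.365 -0.695 0.620
outer loop
vertex 2.358 -0.12 -0.578
vertex 1.771 -0.37 -0.513
vertex 2.16 -0.581 -0.978
endloop
endfacet
facet normal -0.755 -0.519 0.400
outer loop
vertex 1.771 -0.37 -0.513
vertex 1.352 0.038 -0.775
vertex 1.538 -0.483 -1.1
endloop
endfacet
facet normal -0.857 0.494 -0.145
outer loop
vertex 1.352 0.038 -0.775
vertex 1.68 0.541 -1.002
vertex 1.482 0.08 -1.402
endloop
endfacet
facet normal 0.200 0.944 -0.261
outer loop
vertex 1.68 0.541 -1.002
vertex 2.302 0.443 -0.88
vertex 2.069 0.33 -1.467
endloop
endfacet
facet normal 0.597 -0.619 -0.510
outer loop
vertex 1.981 -0.302 -1.527
vertex 2.488 -0.078 -1.205
vertex 2.16 -0.581 -0.978
endloop
endfacet
facet normal -0.055 -0.897 -0.438
outer loop
vertex 1.981 -0.302 -1.527
vertex 2.16 -0.581 -0.978
vertex 1.538 -0.483 -1.1
endloop
endfacet
facet normal -0.522 -0.443 -0.729
outer loop
vertex 1.981 -0.302 -1.527
vertex 1.538 -0.483 -1.1
vertex 1.482 0.08 -1.402
endloop
endfacet
facet normal -0.158 0.115 -0.981
outer loop
vertex 1.981 -0.302 -1.527
vertex 1.482 0.08 -1.402
vertex 2.069 0.33 -1.467
endloop
endfacet
facet normal 0.534 0.006 -0.845
outer loop
vertex 1.981 -0.302 -1.527
vertex 2.069 0.33 -1.467
vertex 2.488 -0.078 -1.205
endloop
endfacet
facet normal 0.857 -0.494 0.145
outer loop
vertex 2.16 -0.581 -0.978
vertex 2.488 -0.078 -1.205
vertex 2.358 -0.12 -0.578
endloop
endfacet
facet normal -0.200 -0.944 0.261
outer loop
vertex 1.538 -0.483 -1.1
vertex 2.16 -0.581 -0.978
vertex 1.771 -0.37 -0.513
endloop
endfacet
facet normal -0.955 -0.209 -0.212
outer loop
vertex 1.482 0.08 -1.402
vertex 1.538 -0.483 -1.1
vertex 1.352 0.038 -0.775
endloop
endfacet
facet normal -0.365 0.695 -0.620
outer loop
vertex 2.069 0.33 -1.467
vertex 1.482 0.08 -1.402
vertex 1.68 0.541 -1.002
endloop
endfacet
facet normal 0.755 0.519 -0.400
outer loop
vertex 2.488 -0.078 -1.205
vertex 2.069 0.33 -1.467
vertex 2.302 0.443 -0.88
endloop
endfacet
facet normal -0.883 0.229 -0.409
outer loop
vertex -3.785 -0.378 2.423
vertex -4.07 0.781 3.689
vertex -3.109 0.715 1.575
endloop
endfacet
facet normal 0.164 -0.666 -0.728
outer loop
vertex -1.43 0.279 2.351
vertex -3.785 -0.378 2.423
vertex -3.109 0.715 1.575
endloop
endfacet
facet normal -0.883 0.229 -0.409
outer loop
vertex -3.109 0.715 1.575
vertex -4.07 0.781 3.689
vertex -3.394 1.874 2.841
endloop
endfacet
facet normal 0.439 0.710 -0.551
outer loop
vertex -3.394 1.874 2.841
vertex -1.43 0.279 2.351
vertex -3.109 0.715 1.575
endloop
endfacet
facet normal -0.439 -0.710 0.551
outer loop
vertex -3.785 -0.378 2.423
vertex -2.391 0.345 4.465
vertex -4.07 0.781 3.689
endloop
endfacet
facet normal 0.164 -0.666 -0.728
outer loop
vertex -2.106 -0.814 3.199
vertex -3.785 -0.378 2.423
vertex -1.43 0.279 2.351
endloop
endfacet
facet normal -0.439 -0.710 0.551
outer loop
vertex -2.106 -0.814 3.199
vertex -2.391 0.345 4.465
vertex -3.785 -0.378 2.423
endloop
endfacet
facet normal -0.164 0.666 0.728
outer loop
vertex -4.07 0.781 3.689
vertex -2.391 0.345 4.465
vertex -3.394 1.874 2.841
endloop
endfacet
facet normal 0.439 0.710 -0.551
outer loop
vertex -1.715 1.438 3.617
vertex -1.43 0.279 2.351
vertex -3.394 1.874 2.841
endloop
endfacet
facet normal -0.164 0.666 0.728
outer loop
vertex -3.394 1.874 2.841
vertex -2.391 0.345 4.465
vertex -1.715 1.438 3.617
endloop
endfacet
facet normal 0.883 -0.229 0.409
outer loop
vertex -1.715 1.438 3.617
vertex -2.106 -0.814 3.199
vertex -1.43 0.279 2.351
endloop
endfacet
facet normal 0.883 -0.229 0.409
outer loop
vertex -2.391 0.345 4.465
vertex -2.106 -0.814 3.199
vertex -1.715 1.438 3.617
endloop
endfacet

endsolid


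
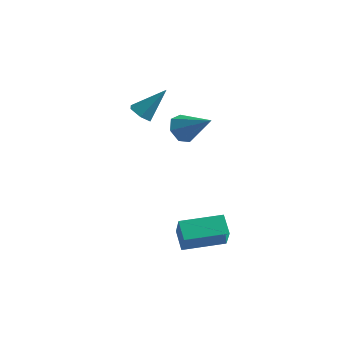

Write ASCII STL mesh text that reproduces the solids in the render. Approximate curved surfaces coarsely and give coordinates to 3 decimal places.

solid 
facet normal -0.799 -0.599 -0.053
outer loop
vertex 0.037 -2.8 -1.536
vertex -0.373 -2.146 -2.74
vertex 0.618 -3.523 -2.127
endloop
endfacet
facet normal 0.287 -0.458 0.842
outer loop
vertex 2.233 -2.314 -2.02
vertex 0.037 -2.8 -1.536
vertex 0.618 -3.523 -2.127
endloop
endfacet
facet normal -0.799 -0.599 -0.052
outer loop
vertex 0.618 -3.523 -2.127
vertex -0.373 -2.146 -2.74
vertex 0.208 -2.87 -3.331
endloop
endfacet
facet normal 0.528 -0.658 -0.537
outer loop
vertex 0.208 -2.87 -3.331
vertex 2.233 -2.314 -2.02
vertex 0.618 -3.523 -2.127
endloop
endfacet
facet normal -0.528 0.658 0.537
outer loop
vertex 0.037 -2.8 -1.536
vertex 1.242 -0.937 -2.633
vertex -0.373 -2.146 -2.74
endloop
endfacet
facet normal 0.287 -0.457 0.842
outer loop
vertex 1.652 -1.59 -1.429
vertex 0.037 -2.8 -1.536
vertex 2.233 -2.314 -2.02
endloop
endfacet
facet normal -0.528 0.658 0.537
outer loop
vertex 1.652 -1.59 -1.429
vertex 1.242 -0.937 -2.633
vertex 0.037 -2.8 -1.536
endloop
endfacet
facet normal -0.287 0.457 -0.842
outer loop
vertex -0.373 -2.146 -2.74
vertex 1.242 -0.937 -2.633
vertex 0.208 -2.87 -3.331
endloop
endfacet
facet normal 0.528 -0.658 -0.537
outer loop
vertex 1.823 -1.66 -3.224
vertex 2.233 -2.314 -2.02
vertex 0.208 -2.87 -3.331
endloop
endfacet
facet normal -0.287 0.457 -0.842
outer loop
vertex 0.208 -2.87 -3.331
vertex 1.242 -0.937 -2.633
vertex 1.823 -1.66 -3.224
endloop
endfacet
facet normal 0.799 0.598 0.053
outer loop
vertex 1.823 -1.66 -3.224
vertex 1.652 -1.59 -1.429
vertex 2.233 -2.314 -2.02
endloop
endfacet
facet normal 0.799 0.599 0.053
outer loop
vertex 1.242 -0.937 -2.633
vertex 1.652 -1.59 -1.429
vertex 1.823 -1.66 -3.224
endloop
endfacet
facet normal -0.513 -0.433 -0.741
outer loop
vertex -3.443 1.865 1.582
vertex -3.747 1.466 2.026
vertex -4.017 2.058 1.867
endloop
endfacet
facet normal 0.184 0.945 -0.270
outer loop
vertex -3.443 1.865 1.582
vertex -4.017 2.058 1.867
vertex -2.813 2.254 3.374
endloop
endfacet
facet normal -0.513 -0.433 -0.741
outer loop
vertex -4.017 2.058 1.867
vertex -3.747 1.466 2.026
vertex -4.322 1.659 2.311
endloop
endfacet
facet normal -0.538 0.777 0.329
outer loop
vertex -4.017 2.058 1.867
vertex -4.322 1.659 2.311
vertex -2.813 2.254 3.374
endloop
endfacet
facet normal -0.513 -0.433 -0.742
outer loop
vertex -4.322 1.659 2.311
vertex -3.747 1.466 2.026
vertex -4.051 1.067 2.469
endloop
endfacet
facet normal -0.565 -0.039 0.824
outer loop
vertex -4.322 1.659 2.311
vertex -4.051 1.067 2.469
vertex -2.813 2.254 3.374
endloop
endfacet
facet normal -0.513 -0.432 -0.741
outer loop
vertex -4.051 1.067 2.469
vertex -3.747 1.466 2.026
vertex -3.477 0.874 2.184
endloop
endfacet
facet normal 0.128 -0.682 0.720
outer loop
vertex -4.051 1.067 2.469
vertex -3.477 0.874 2.184
vertex -2.813 2.254 3.374
endloop
endfacet
facet normal -0.514 -0.432 -0.741
outer loop
vertex -3.477 0.874 2.184
vertex -3.747 1.466 2.026
vertex -3.172 1.273 1.74
endloop
endfacet
facet normal 0.849 -0.514 0.122
outer loop
vertex -3.477 0.874 2.184
vertex -3.172 1.273 1.74
vertex -2.813 2.254 3.374
endloop
endfacet
facet normal -0.514 -0.433 -0.741
outer loop
vertex -3.172 1.273 1.74
vertex -3.747 1.466 2.026
vertex -3.443 1.865 1.582
endloop
endfacet
facet normal 0.877 0.302 -0.374
outer loop
vertex -3.172 1.273 1.74
vertex -3.443 1.865 1.582
vertex -2.813 2.254 3.374
endloop
endfacet
facet normal -0.815 0.123 -0.566
outer loop
vertex -0.253 -0.349 2.61
vertex -0.65 -0.85 3.073
vertex -0.58 -0.066 3.142
endloop
endfacet
facet normal 0.607 0.793 -0.049
outer loop
vertex -0.253 -0.349 2.61
vertex -0.58 -0.066 3.142
vertex 0.81 -1.07 4.087
endloop
endfacet
facet normal -0.816 0.123 -0.565
outer loop
vertex -0.58 -0.066 3.142
vertex -0.65 -0.85 3.073
vertex -0.959 -0.374 3.623
endloop
endfacet
facet normal 0.145 0.777 0.612
outer loop
vertex -0.58 -0.066 3.142
vertex -0.959 -0.374 3.623
vertex 0.81 -1.07 4.087
endloop
endfacet
facet normal -0.816 0.123 -0.565
outer loop
vertex -0.959 -0.374 3.623
vertex -0.65 -0.85 3.073
vertex -1.106 -1.041 3.69
endloop
endfacet
facet normal -0.199 0.141 0.970
outer loop
vertex -0.959 -0.374 3.623
vertex -1.106 -1.041 3.69
vertex 0.81 -1.07 4.087
endloop
endfacet
facet normal -0.816 0.122 -0.565
outer loop
vertex -1.106 -1.041 3.69
vertex -0.65 -0.85 3.073
vertex -0.909 -1.564 3.293
endloop
endfacet
facet normal -0.166 -0.635 0.754
outer loop
vertex -1.106 -1.041 3.69
vertex -0.909 -1.564 3.293
vertex 0.81 -1.07 4.087
endloop
endfacet
facet normal -0.816 0.122 -0.566
outer loop
vertex -0.909 -1.564 3.293
vertex -0.65 -0.85 3.073
vertex -0.517 -1.549 2.731
endloop
endfacet
facet normal 0.219 -0.967 0.127
outer loop
vertex -0.909 -1.564 3.293
vertex -0.517 -1.549 2.731
vertex 0.81 -1.07 4.087
endloop
endfacet
facet normal -0.815 0.122 -0.566
outer loop
vertex -0.517 -1.549 2.731
vertex -0.65 -0.85 3.073
vertex -0.225 -1.009 2.427
endloop
endfacet
facet normal 0.665 -0.606 -0.437
outer loop
vertex -0.517 -1.549 2.731
vertex -0.225 -1.009 2.427
vertex 0.81 -1.07 4.087
endloop
endfacet
facet normal -0.815 0.122 -0.566
outer loop
vertex -0.225 -1.009 2.427
vertex -0.65 -0.85 3.073
vertex -0.253 -0.349 2.61
endloop
endfacet
facet normal 0.838 0.179 -0.516
outer loop
vertex -0.225 -1.009 2.427
vertex -0.253 -0.349 2.61
vertex 0.81 -1.07 4.087
endloop
endfacet

endsolid


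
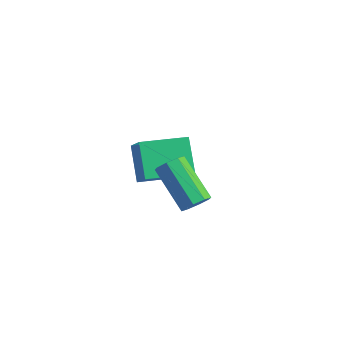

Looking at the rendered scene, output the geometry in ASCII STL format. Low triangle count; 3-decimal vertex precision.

solid 
facet normal -0.591 0.388 0.707
outer loop
vertex -3.979 -0.186 1.544
vertex -3.011 1.469 1.445
vertex -4.962 0.323 0.444
endloop
endfacet
facet normal -0.504 -0.862 0.052
outer loop
vertex -3.969 -0.329 -0.745
vertex -3.979 -0.186 1.544
vertex -4.962 0.323 0.444
endloop
endfacet
facet normal -0.591 0.388 0.707
outer loop
vertex -4.962 0.323 0.444
vertex -3.011 1.469 1.445
vertex -3.993 1.978 0.345
endloop
endfacet
facet normal -0.630 0.327 -0.705
outer loop
vertex -3.993 1.978 0.345
vertex -3.969 -0.329 -0.745
vertex -4.962 0.323 0.444
endloop
endfacet
facet normal 0.630 -0.326 0.705
outer loop
vertex -3.979 -0.186 1.544
vertex -2.018 0.817 0.256
vertex -3.011 1.469 1.445
endloop
endfacet
facet normal -0.505 -0.862 0.052
outer loop
vertex -2.987 -0.838 0.355
vertex -3.979 -0.186 1.544
vertex -3.969 -0.329 -0.745
endloop
endfacet
facet normal 0.630 -0.327 0.705
outer loop
vertex -2.987 -0.838 0.355
vertex -2.018 0.817 0.256
vertex -3.979 -0.186 1.544
endloop
endfacet
facet normal 0.504 0.862 -0.051
outer loop
vertex -3.011 1.469 1.445
vertex -2.018 0.817 0.256
vertex -3.993 1.978 0.345
endloop
endfacet
facet normal -0.630 0.326 -0.705
outer loop
vertex -3.001 1.326 -0.844
vertex -3.969 -0.329 -0.745
vertex -3.993 1.978 0.345
endloop
endfacet
facet normal 0.504 0.862 -0.052
outer loop
vertex -3.993 1.978 0.345
vertex -2.018 0.817 0.256
vertex -3.001 1.326 -0.844
endloop
endfacet
facet normal 0.591 -0.388 -0.707
outer loop
vertex -3.001 1.326 -0.844
vertex -2.987 -0.838 0.355
vertex -3.969 -0.329 -0.745
endloop
endfacet
facet normal 0.591 -0.388 -0.707
outer loop
vertex -2.018 0.817 0.256
vertex -2.987 -0.838 0.355
vertex -3.001 1.326 -0.844
endloop
endfacet
facet normal 0.792 -0.125 -0.598
outer loop
vertex 1.087 -1.564 2.33
vertex 0.804 -2.013 2.049
vertex 0.839 -1.419 1.971
endloop
endfacet
facet normal 0.285 0.941 0.183
outer loop
vertex 1.087 -1.564 2.33
vertex 0.839 -1.419 1.971
vertex -0.482 -1.319 3.513
endloop
endfacet
facet normal 0.286 0.940 0.184
outer loop
vertex -0.482 -1.319 3.513
vertex 0.839 -1.419 1.971
vertex -0.73 -1.173 3.154
endloop
endfacet
facet normal -0.792 0.123 0.597
outer loop
vertex -0.482 -1.319 3.513
vertex -0.73 -1.173 3.154
vertex -0.764 -1.767 3.231
endloop
endfacet
facet normal 0.792 -0.125 -0.597
outer loop
vertex 0.839 -1.419 1.971
vertex 0.804 -2.013 2.049
vertex 0.571 -1.621 1.658
endloop
endfacet
facet normal -0.178 0.889 -0.421
outer loop
vertex 0.839 -1.419 1.971
vertex 0.571 -1.621 1.658
vertex -0.73 -1.173 3.154
endloop
endfacet
facet normal -0.180 0.888 -0.423
outer loop
vertex -0.73 -1.173 3.154
vertex 0.571 -1.621 1.658
vertex -0.997 -1.376 2.841
endloop
endfacet
facet normal -0.793 0.123 0.597
outer loop
vertex -0.73 -1.173 3.154
vertex -0.997 -1.376 2.841
vertex -0.764 -1.767 3.231
endloop
endfacet
facet normal 0.793 -0.124 -0.597
outer loop
vertex 0.571 -1.621 1.658
vertex 0.804 -2.013 2.049
vertex 0.44 -2.053 1.574
endloop
endfacet
facet normal -0.540 0.315 -0.781
outer loop
vertex 0.571 -1.621 1.658
vertex 0.44 -2.053 1.574
vertex -0.997 -1.376 2.841
endloop
endfacet
facet normal -0.538 0.318 -0.780
outer loop
vertex -0.997 -1.376 2.841
vertex 0.44 -2.053 1.574
vertex -1.129 -1.808 2.756
endloop
endfacet
facet normal -0.792 0.124 0.598
outer loop
vertex -0.997 -1.376 2.841
vertex -1.129 -1.808 2.756
vertex -0.764 -1.767 3.231
endloop
endfacet
facet normal 0.793 -0.123 -0.597
outer loop
vertex 0.44 -2.053 1.574
vertex 0.804 -2.013 2.049
vertex 0.522 -2.461 1.767
endloop
endfacet
facet normal -0.583 -0.440 -0.683
outer loop
vertex 0.44 -2.053 1.574
vertex 0.522 -2.461 1.767
vertex -1.129 -1.808 2.756
endloop
endfacet
facet normal -0.583 -0.441 -0.682
outer loop
vertex -1.129 -1.808 2.756
vertex 0.522 -2.461 1.767
vertex -1.047 -2.216 2.95
endloop
endfacet
facet normal -0.792 0.125 0.598
outer loop
vertex -1.129 -1.808 2.756
vertex -1.047 -2.216 2.95
vertex -0.764 -1.767 3.231
endloop
endfacet
facet normal 0.792 -0.123 -0.597
outer loop
vertex 0.522 -2.461 1.767
vertex 0.804 -2.013 2.049
vertex 0.77 -2.607 2.126
endloop
endfacet
facet normal -0.286 -0.940 -0.185
outer loop
vertex 0.522 -2.461 1.767
vertex 0.77 -2.607 2.126
vertex -1.047 -2.216 2.95
endloop
endfacet
facet normal -0.285 -0.941 -0.183
outer loop
vertex -1.047 -2.216 2.95
vertex 0.77 -2.607 2.126
vertex -0.799 -2.361 3.309
endloop
endfacet
facet normal -0.792 0.125 0.598
outer loop
vertex -1.047 -2.216 2.95
vertex -0.799 -2.361 3.309
vertex -0.764 -1.767 3.231
endloop
endfacet
facet normal 0.793 -0.123 -0.597
outer loop
vertex 0.77 -2.607 2.126
vertex 0.804 -2.013 2.049
vertex 1.037 -2.404 2.439
endloop
endfacet
facet normal 0.180 -0.888 0.423
outer loop
vertex 0.77 -2.607 2.126
vertex 1.037 -2.404 2.439
vertex -0.799 -2.361 3.309
endloop
endfacet
facet normal 0.179 -0.889 0.421
outer loop
vertex -0.799 -2.361 3.309
vertex 1.037 -2.404 2.439
vertex -0.531 -2.159 3.622
endloop
endfacet
facet normal -0.792 0.125 0.597
outer loop
vertex -0.799 -2.361 3.309
vertex -0.531 -2.159 3.622
vertex -0.764 -1.767 3.231
endloop
endfacet
facet normal 0.792 -0.124 -0.598
outer loop
vertex 1.037 -2.404 2.439
vertex 0.804 -2.013 2.049
vertex 1.169 -1.972 2.524
endloop
endfacet
facet normal 0.539 -0.318 0.780
outer loop
vertex 1.037 -2.404 2.439
vertex 1.169 -1.972 2.524
vertex -0.531 -2.159 3.622
endloop
endfacet
facet normal 0.539 -0.315 0.781
outer loop
vertex -0.531 -2.159 3.622
vertex 1.169 -1.972 2.524
vertex -0.4 -1.727 3.706
endloop
endfacet
facet normal -0.793 0.124 0.597
outer loop
vertex -0.531 -2.159 3.622
vertex -0.4 -1.727 3.706
vertex -0.764 -1.767 3.231
endloop
endfacet
facet normal 0.792 -0.125 -0.598
outer loop
vertex 1.169 -1.972 2.524
vertex 0.804 -2.013 2.049
vertex 1.087 -1.564 2.33
endloop
endfacet
facet normal 0.583 0.442 0.682
outer loop
vertex 1.169 -1.972 2.524
vertex 1.087 -1.564 2.33
vertex -0.4 -1.727 3.706
endloop
endfacet
facet normal 0.583 0.440 0.683
outer loop
vertex -0.4 -1.727 3.706
vertex 1.087 -1.564 2.33
vertex -0.482 -1.319 3.513
endloop
endfacet
facet normal -0.793 0.123 0.597
outer loop
vertex -0.4 -1.727 3.706
vertex -0.482 -1.319 3.513
vertex -0.764 -1.767 3.231
endloop
endfacet

endsolid


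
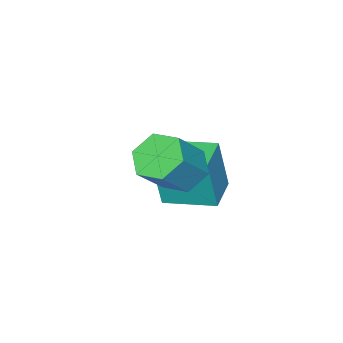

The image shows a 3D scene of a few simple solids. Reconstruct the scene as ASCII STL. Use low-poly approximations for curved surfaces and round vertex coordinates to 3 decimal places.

solid 
facet normal -0.684 0.004 -0.729
outer loop
vertex 1.61 1.716 -2.196
vertex 0.962 1.983 -1.586
vertex 1.457 2.621 -2.047
endloop
endfacet
facet normal 0.710 0.230 -0.666
outer loop
vertex 1.61 1.716 -2.196
vertex 1.457 2.621 -2.047
vertex 2.767 1.709 -0.964
endloop
endfacet
facet normal 0.710 0.230 -0.666
outer loop
vertex 2.767 1.709 -0.964
vertex 1.457 2.621 -2.047
vertex 2.614 2.614 -0.815
endloop
endfacet
facet normal 0.684 -0.005 0.730
outer loop
vertex 2.767 1.709 -0.964
vertex 2.614 2.614 -0.815
vertex 2.118 1.977 -0.354
endloop
endfacet
facet normal -0.684 0.004 -0.729
outer loop
vertex 1.457 2.621 -2.047
vertex 0.962 1.983 -1.586
vertex 0.808 2.889 -1.437
endloop
endfacet
facet normal 0.213 0.958 -0.194
outer loop
vertex 1.457 2.621 -2.047
vertex 0.808 2.889 -1.437
vertex 2.614 2.614 -0.815
endloop
endfacet
facet normal 0.213 0.958 -0.194
outer loop
vertex 2.614 2.614 -0.815
vertex 0.808 2.889 -1.437
vertex 1.965 2.882 -0.205
endloop
endfacet
facet normal 0.684 -0.005 0.730
outer loop
vertex 2.614 2.614 -0.815
vertex 1.965 2.882 -0.205
vertex 2.118 1.977 -0.354
endloop
endfacet
facet normal -0.684 0.004 -0.729
outer loop
vertex 0.808 2.889 -1.437
vertex 0.962 1.983 -1.586
vertex 0.313 2.251 -0.976
endloop
endfacet
facet normal -0.498 0.727 0.472
outer loop
vertex 0.808 2.889 -1.437
vertex 0.313 2.251 -0.976
vertex 1.965 2.882 -0.205
endloop
endfacet
facet normal -0.498 0.727 0.472
outer loop
vertex 1.965 2.882 -0.205
vertex 0.313 2.251 -0.976
vertex 1.47 2.244 0.256
endloop
endfacet
facet normal 0.684 -0.004 0.729
outer loop
vertex 1.965 2.882 -0.205
vertex 1.47 2.244 0.256
vertex 2.118 1.977 -0.354
endloop
endfacet
facet normal -0.684 0.005 -0.730
outer loop
vertex 0.313 2.251 -0.976
vertex 0.962 1.983 -1.586
vertex 0.466 1.346 -1.125
endloop
endfacet
facet normal -0.710 -0.230 0.666
outer loop
vertex 0.313 2.251 -0.976
vertex 0.466 1.346 -1.125
vertex 1.47 2.244 0.256
endloop
endfacet
facet normal -0.710 -0.230 0.666
outer loop
vertex 1.47 2.244 0.256
vertex 0.466 1.346 -1.125
vertex 1.623 1.339 0.107
endloop
endfacet
facet normal 0.684 -0.004 0.729
outer loop
vertex 1.47 2.244 0.256
vertex 1.623 1.339 0.107
vertex 2.118 1.977 -0.354
endloop
endfacet
facet normal -0.684 0.005 -0.730
outer loop
vertex 0.466 1.346 -1.125
vertex 0.962 1.983 -1.586
vertex 1.115 1.078 -1.735
endloop
endfacet
facet normal -0.213 -0.958 0.194
outer loop
vertex 0.466 1.346 -1.125
vertex 1.115 1.078 -1.735
vertex 1.623 1.339 0.107
endloop
endfacet
facet normal -0.213 -0.958 0.194
outer loop
vertex 1.623 1.339 0.107
vertex 1.115 1.078 -1.735
vertex 2.272 1.071 -0.503
endloop
endfacet
facet normal 0.684 -0.004 0.729
outer loop
vertex 1.623 1.339 0.107
vertex 2.272 1.071 -0.503
vertex 2.118 1.977 -0.354
endloop
endfacet
facet normal -0.684 0.004 -0.729
outer loop
vertex 1.115 1.078 -1.735
vertex 0.962 1.983 -1.586
vertex 1.61 1.716 -2.196
endloop
endfacet
facet normal 0.498 -0.727 -0.472
outer loop
vertex 1.115 1.078 -1.735
vertex 1.61 1.716 -2.196
vertex 2.272 1.071 -0.503
endloop
endfacet
facet normal 0.498 -0.727 -0.472
outer loop
vertex 2.272 1.071 -0.503
vertex 1.61 1.716 -2.196
vertex 2.767 1.709 -0.964
endloop
endfacet
facet normal 0.684 -0.004 0.729
outer loop
vertex 2.272 1.071 -0.503
vertex 2.767 1.709 -0.964
vertex 2.118 1.977 -0.354
endloop
endfacet
facet normal -0.899 -0.428 0.091
outer loop
vertex -1.288 -0.901 -2.824
vertex -2.073 0.807 -2.553
vertex -1.59 -0.709 -4.904
endloop
endfacet
facet normal 0.414 -0.899 -0.143
outer loop
vertex -0.367 -0.127 -5.027
vertex -1.288 -0.901 -2.824
vertex -1.59 -0.709 -4.904
endloop
endfacet
facet normal -0.899 -0.428 0.091
outer loop
vertex -1.59 -0.709 -4.904
vertex -2.073 0.807 -2.553
vertex -2.375 0.999 -4.632
endloop
endfacet
facet normal -0.143 0.091 -0.986
outer loop
vertex -2.375 0.999 -4.632
vertex -0.367 -0.127 -5.027
vertex -1.59 -0.709 -4.904
endloop
endfacet
facet normal 0.142 -0.091 0.986
outer loop
vertex -1.288 -0.901 -2.824
vertex -0.85 1.389 -2.676
vertex -2.073 0.807 -2.553
endloop
endfacet
facet normal 0.413 -0.899 -0.143
outer loop
vertex -0.065 -0.319 -2.948
vertex -1.288 -0.901 -2.824
vertex -0.367 -0.127 -5.027
endloop
endfacet
facet normal 0.143 -0.091 0.985
outer loop
vertex -0.065 -0.319 -2.948
vertex -0.85 1.389 -2.676
vertex -1.288 -0.901 -2.824
endloop
endfacet
facet normal -0.414 0.899 0.143
outer loop
vertex -2.073 0.807 -2.553
vertex -0.85 1.389 -2.676
vertex -2.375 0.999 -4.632
endloop
endfacet
facet normal -0.143 0.091 -0.986
outer loop
vertex -1.152 1.581 -4.756
vertex -0.367 -0.127 -5.027
vertex -2.375 0.999 -4.632
endloop
endfacet
facet normal -0.413 0.899 0.143
outer loop
vertex -2.375 0.999 -4.632
vertex -0.85 1.389 -2.676
vertex -1.152 1.581 -4.756
endloop
endfacet
facet normal 0.899 0.428 -0.091
outer loop
vertex -1.152 1.581 -4.756
vertex -0.065 -0.319 -2.948
vertex -0.367 -0.127 -5.027
endloop
endfacet
facet normal 0.899 0.428 -0.091
outer loop
vertex -0.85 1.389 -2.676
vertex -0.065 -0.319 -2.948
vertex -1.152 1.581 -4.756
endloop
endfacet

endsolid
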